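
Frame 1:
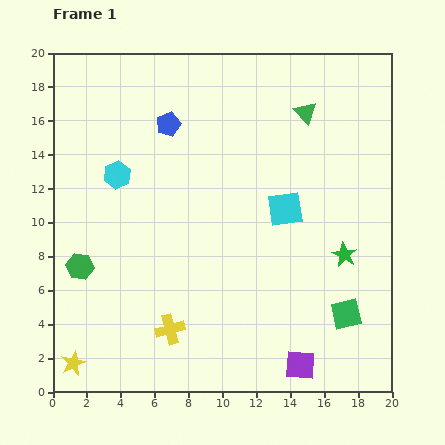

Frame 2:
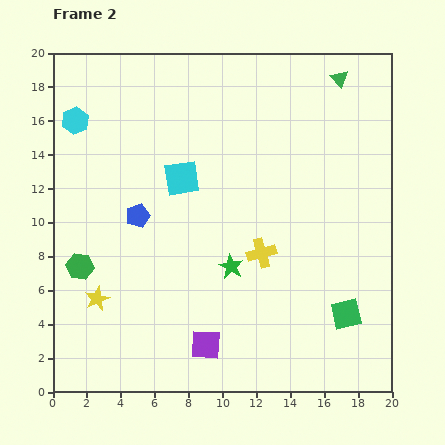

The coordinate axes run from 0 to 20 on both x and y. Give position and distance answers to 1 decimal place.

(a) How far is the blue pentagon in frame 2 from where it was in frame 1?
5.7

The blue pentagon moved from (6.8, 15.8) to (5.0, 10.4), a distance of √(1.8² + 5.4²) ≈ 5.7.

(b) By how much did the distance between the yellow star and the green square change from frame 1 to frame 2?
-1.7

Distance in frame 1: 16.4. Distance in frame 2: 14.7.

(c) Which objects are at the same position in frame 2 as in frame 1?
the green square, the green hexagon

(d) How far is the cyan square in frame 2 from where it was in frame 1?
6.4

The cyan square moved from (13.7, 10.8) to (7.6, 12.6), a distance of √(6.1² + 1.8²) ≈ 6.4.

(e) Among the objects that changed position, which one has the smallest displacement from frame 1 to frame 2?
the green triangle

(moved 2.8)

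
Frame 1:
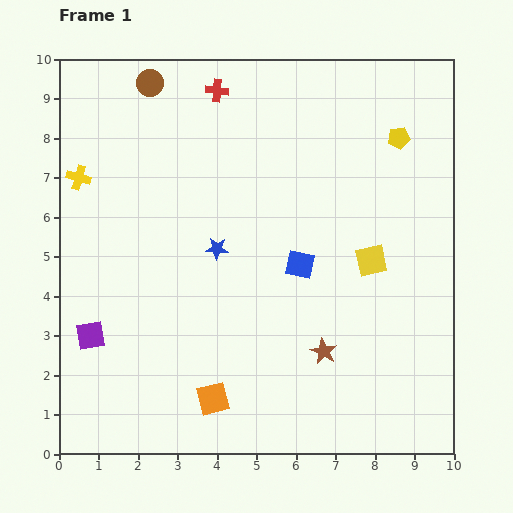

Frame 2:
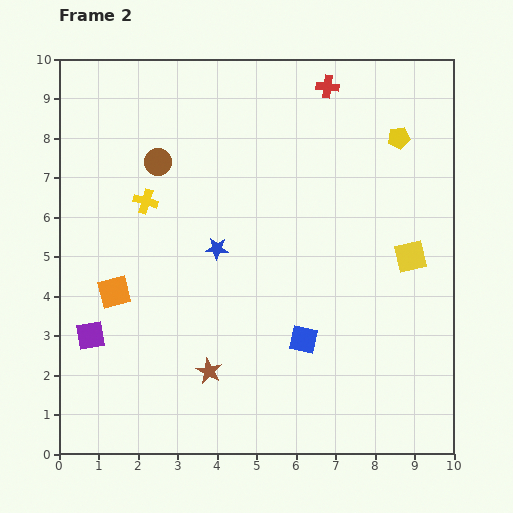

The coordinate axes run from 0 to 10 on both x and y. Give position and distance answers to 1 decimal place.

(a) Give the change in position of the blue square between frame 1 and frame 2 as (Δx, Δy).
(0.1, -1.9)

The blue square was at (6.1, 4.8) in frame 1 and (6.2, 2.9) in frame 2.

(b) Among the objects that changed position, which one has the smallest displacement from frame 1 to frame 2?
the yellow square

(moved 1.0)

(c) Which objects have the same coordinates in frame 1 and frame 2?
the purple square, the blue star, the yellow pentagon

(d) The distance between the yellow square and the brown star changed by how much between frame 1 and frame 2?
+3.3

Distance in frame 1: 2.6. Distance in frame 2: 5.9.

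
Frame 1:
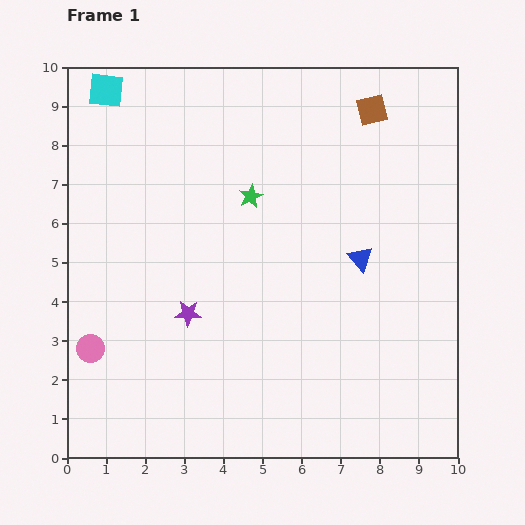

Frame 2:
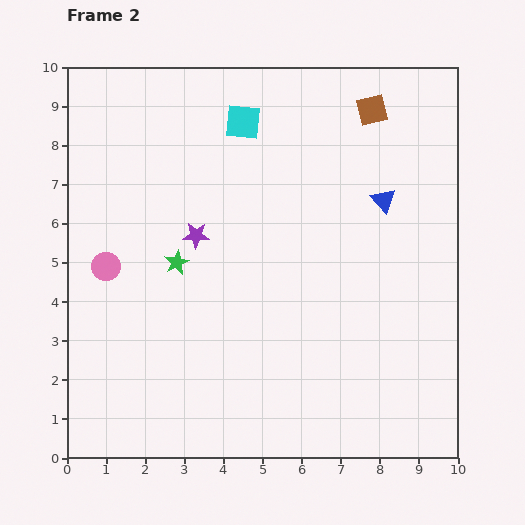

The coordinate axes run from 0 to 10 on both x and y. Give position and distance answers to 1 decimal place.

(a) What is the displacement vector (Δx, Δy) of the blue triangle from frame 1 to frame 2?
(0.6, 1.5)

The blue triangle was at (7.5, 5.1) in frame 1 and (8.1, 6.6) in frame 2.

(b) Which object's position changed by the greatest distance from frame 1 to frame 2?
the cyan square

(moved 3.6; next 2.5)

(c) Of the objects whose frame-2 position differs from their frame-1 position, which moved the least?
the blue triangle

(moved 1.6)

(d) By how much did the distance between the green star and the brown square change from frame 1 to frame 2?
+2.5

Distance in frame 1: 3.8. Distance in frame 2: 6.3.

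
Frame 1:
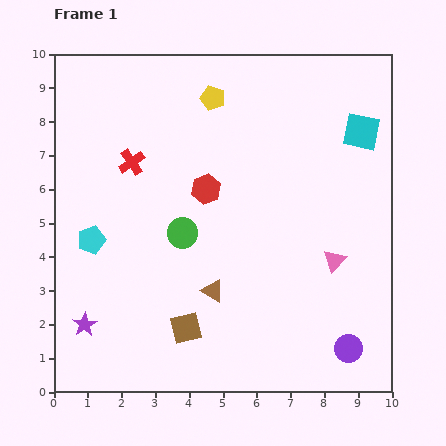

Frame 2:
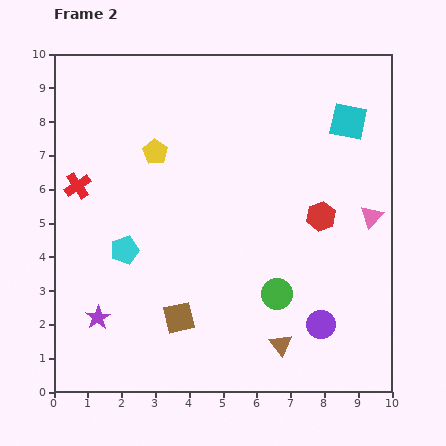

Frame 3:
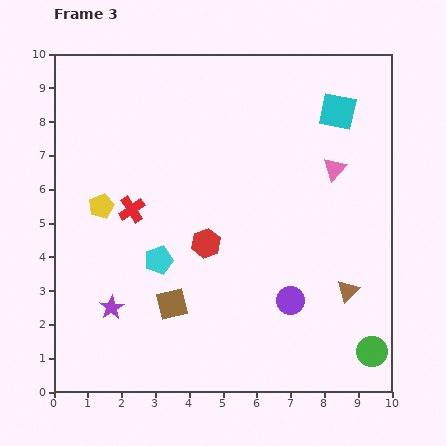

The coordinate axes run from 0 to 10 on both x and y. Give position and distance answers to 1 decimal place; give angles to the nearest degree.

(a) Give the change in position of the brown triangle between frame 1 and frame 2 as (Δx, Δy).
(2.0, -1.6)

The brown triangle was at (4.7, 3.0) in frame 1 and (6.7, 1.4) in frame 2.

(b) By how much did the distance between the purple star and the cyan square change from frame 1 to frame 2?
-0.6

Distance in frame 1: 10.0. Distance in frame 2: 9.4.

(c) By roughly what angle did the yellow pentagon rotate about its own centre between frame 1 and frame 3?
31° clockwise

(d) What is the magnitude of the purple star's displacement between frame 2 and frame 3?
0.5

The purple star moved from (1.3, 2.2) to (1.7, 2.5), a distance of √(0.4² + 0.3²) ≈ 0.5.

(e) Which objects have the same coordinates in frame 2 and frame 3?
none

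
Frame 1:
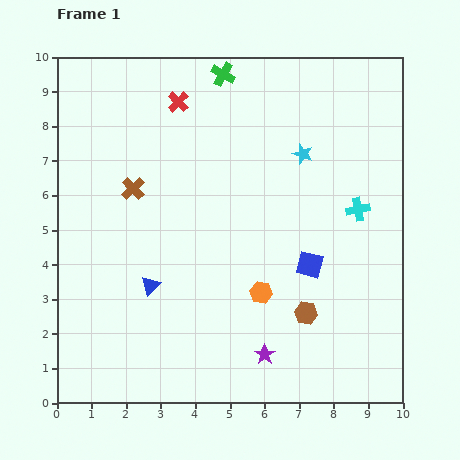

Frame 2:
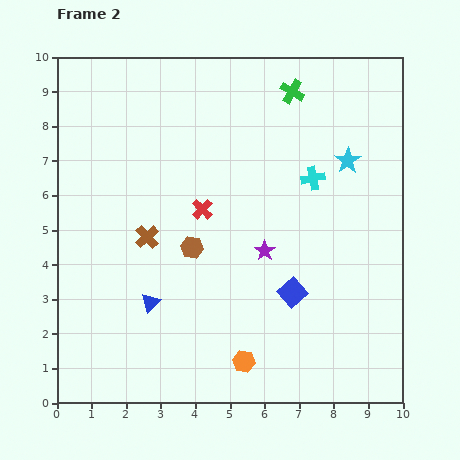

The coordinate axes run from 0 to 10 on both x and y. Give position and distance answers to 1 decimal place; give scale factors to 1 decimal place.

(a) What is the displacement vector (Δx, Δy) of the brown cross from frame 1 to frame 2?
(0.4, -1.4)

The brown cross was at (2.2, 6.2) in frame 1 and (2.6, 4.8) in frame 2.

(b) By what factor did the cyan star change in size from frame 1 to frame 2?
1.3×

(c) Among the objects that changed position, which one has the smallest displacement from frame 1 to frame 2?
the blue triangle

(moved 0.5)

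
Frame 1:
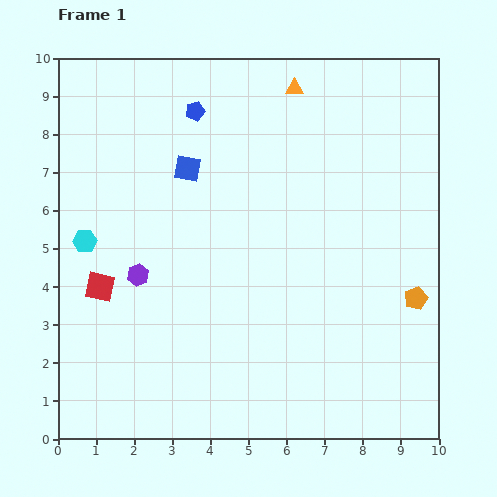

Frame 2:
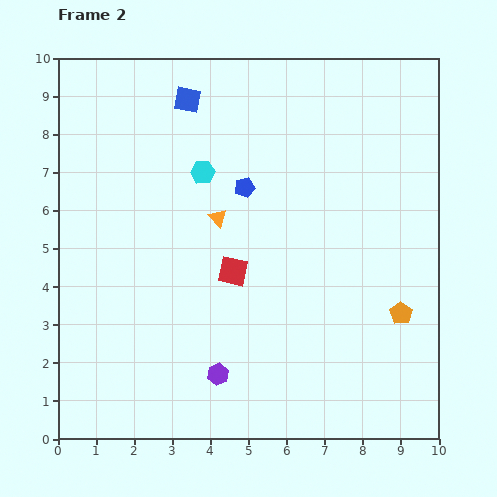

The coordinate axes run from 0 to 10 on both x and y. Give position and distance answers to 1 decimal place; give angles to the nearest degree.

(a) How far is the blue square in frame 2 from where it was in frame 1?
1.8

The blue square moved from (3.4, 7.1) to (3.4, 8.9), a distance of √(0.0² + 1.8²) ≈ 1.8.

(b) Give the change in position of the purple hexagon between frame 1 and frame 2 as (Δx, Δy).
(2.1, -2.6)

The purple hexagon was at (2.1, 4.3) in frame 1 and (4.2, 1.7) in frame 2.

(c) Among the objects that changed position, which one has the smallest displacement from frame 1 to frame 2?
the orange pentagon

(moved 0.6)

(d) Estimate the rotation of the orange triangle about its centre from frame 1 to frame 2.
47° clockwise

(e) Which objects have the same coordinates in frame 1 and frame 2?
none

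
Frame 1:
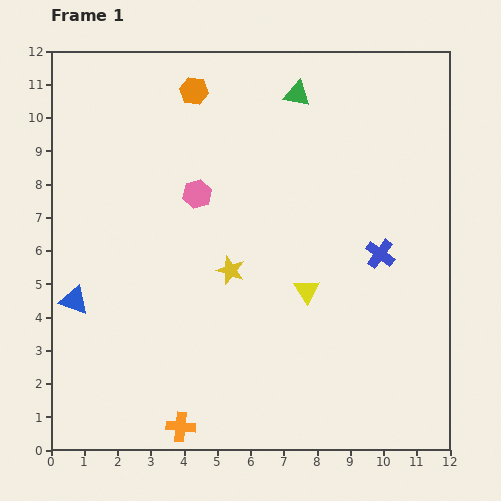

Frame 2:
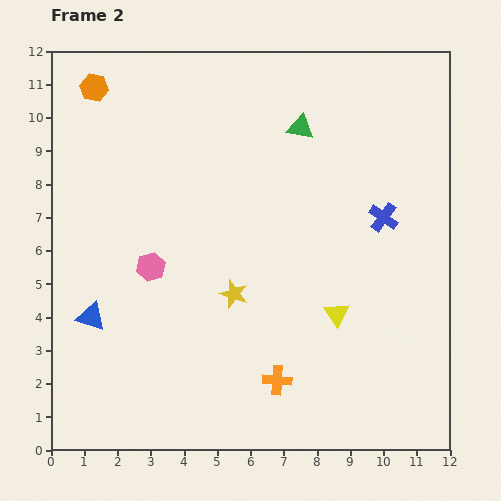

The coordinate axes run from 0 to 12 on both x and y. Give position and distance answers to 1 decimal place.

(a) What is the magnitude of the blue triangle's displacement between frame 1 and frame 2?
0.7

The blue triangle moved from (0.7, 4.5) to (1.2, 4.0), a distance of √(0.5² + 0.5²) ≈ 0.7.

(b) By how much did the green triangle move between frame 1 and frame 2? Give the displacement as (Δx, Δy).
(0.1, -1.0)

The green triangle was at (7.4, 10.7) in frame 1 and (7.5, 9.7) in frame 2.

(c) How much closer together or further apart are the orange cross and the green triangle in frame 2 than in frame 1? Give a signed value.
-3.0

Distance in frame 1: 10.6. Distance in frame 2: 7.6.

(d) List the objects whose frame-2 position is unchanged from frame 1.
none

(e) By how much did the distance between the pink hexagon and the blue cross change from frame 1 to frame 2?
+1.4

Distance in frame 1: 5.8. Distance in frame 2: 7.2.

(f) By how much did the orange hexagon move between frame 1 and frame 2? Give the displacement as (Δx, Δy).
(-3.0, 0.1)

The orange hexagon was at (4.3, 10.8) in frame 1 and (1.3, 10.9) in frame 2.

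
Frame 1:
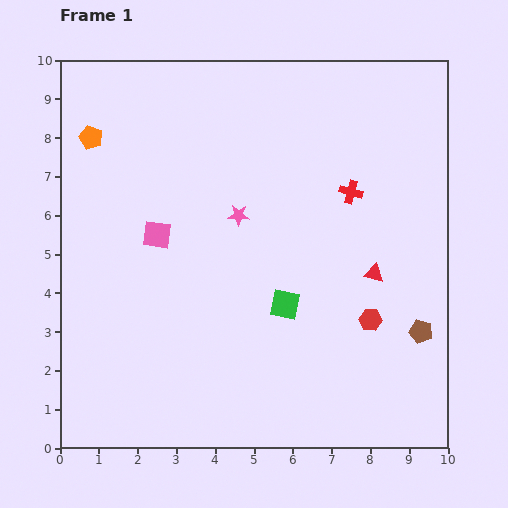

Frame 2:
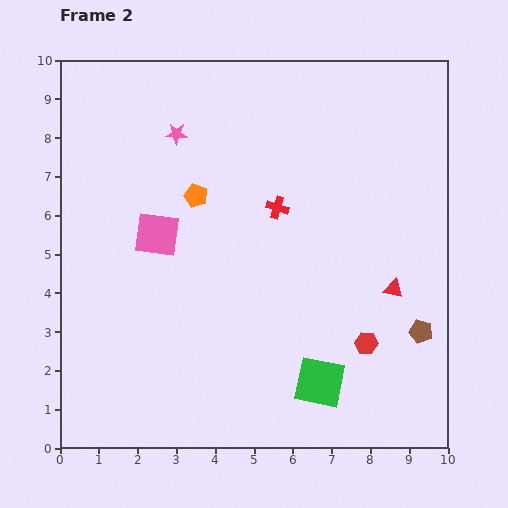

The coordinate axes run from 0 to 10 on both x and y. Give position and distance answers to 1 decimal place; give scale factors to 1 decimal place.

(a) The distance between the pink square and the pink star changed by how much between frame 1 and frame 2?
+0.4

Distance in frame 1: 2.2. Distance in frame 2: 2.6.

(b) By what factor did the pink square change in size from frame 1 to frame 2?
1.6×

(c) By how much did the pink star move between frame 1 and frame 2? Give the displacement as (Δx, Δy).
(-1.6, 2.1)

The pink star was at (4.6, 6.0) in frame 1 and (3.0, 8.1) in frame 2.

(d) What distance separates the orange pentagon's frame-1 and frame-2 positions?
3.1

The orange pentagon moved from (0.8, 8.0) to (3.5, 6.5), a distance of √(2.7² + 1.5²) ≈ 3.1.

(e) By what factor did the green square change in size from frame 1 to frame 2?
1.7×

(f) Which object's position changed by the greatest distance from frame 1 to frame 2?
the orange pentagon

(moved 3.1; next 2.6)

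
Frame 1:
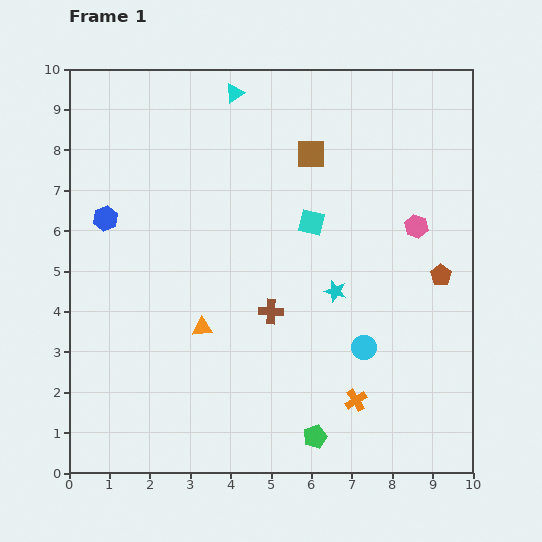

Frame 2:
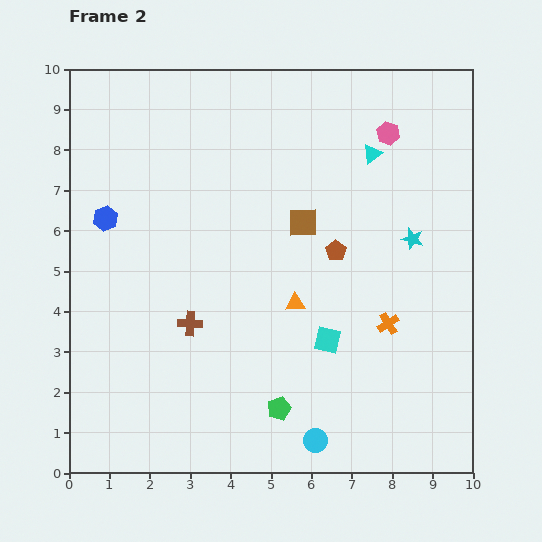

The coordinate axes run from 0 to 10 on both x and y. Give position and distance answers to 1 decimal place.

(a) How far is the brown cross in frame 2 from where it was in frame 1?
2.0

The brown cross moved from (5.0, 4.0) to (3.0, 3.7), a distance of √(2.0² + 0.3²) ≈ 2.0.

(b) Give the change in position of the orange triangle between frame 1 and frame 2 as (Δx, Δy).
(2.3, 0.6)

The orange triangle was at (3.3, 3.6) in frame 1 and (5.6, 4.2) in frame 2.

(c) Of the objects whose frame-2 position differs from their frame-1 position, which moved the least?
the green pentagon

(moved 1.1)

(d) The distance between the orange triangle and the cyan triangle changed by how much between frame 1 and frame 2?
-1.7

Distance in frame 1: 5.9. Distance in frame 2: 4.2.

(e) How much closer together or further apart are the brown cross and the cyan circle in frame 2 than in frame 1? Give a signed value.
+1.7

Distance in frame 1: 2.5. Distance in frame 2: 4.2.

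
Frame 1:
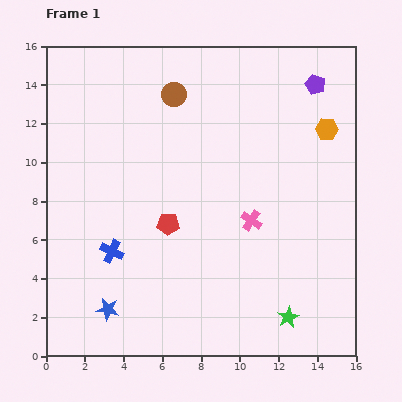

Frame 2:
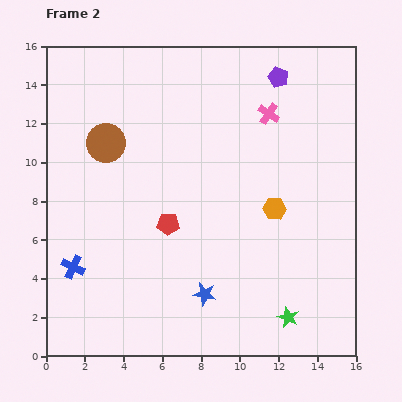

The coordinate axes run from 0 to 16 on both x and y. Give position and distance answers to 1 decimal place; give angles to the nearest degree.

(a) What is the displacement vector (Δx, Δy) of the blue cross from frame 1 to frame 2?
(-2.0, -0.8)

The blue cross was at (3.4, 5.4) in frame 1 and (1.4, 4.6) in frame 2.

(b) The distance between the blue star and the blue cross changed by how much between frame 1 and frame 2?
+3.9

Distance in frame 1: 3.0. Distance in frame 2: 6.9.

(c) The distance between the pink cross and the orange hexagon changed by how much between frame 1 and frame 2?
-1.2

Distance in frame 1: 6.1. Distance in frame 2: 4.9.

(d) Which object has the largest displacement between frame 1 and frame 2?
the pink cross

(moved 5.6; next 5.1)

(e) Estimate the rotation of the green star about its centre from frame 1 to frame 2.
21° counter-clockwise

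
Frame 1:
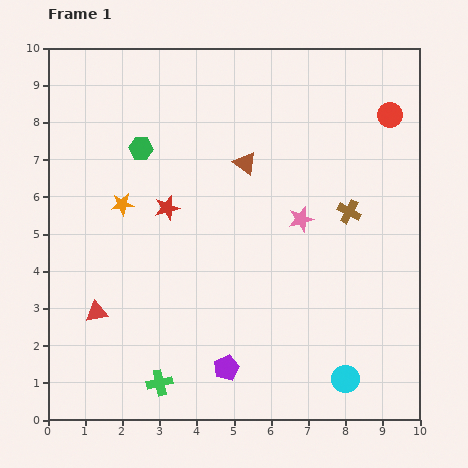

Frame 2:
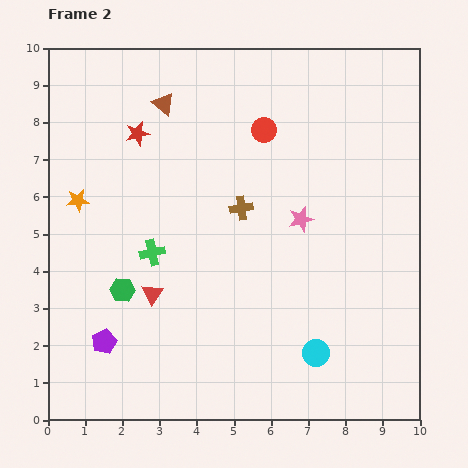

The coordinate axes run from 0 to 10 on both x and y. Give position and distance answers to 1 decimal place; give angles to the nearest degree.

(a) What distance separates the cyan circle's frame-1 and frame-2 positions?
1.1

The cyan circle moved from (8.0, 1.1) to (7.2, 1.8), a distance of √(0.8² + 0.7²) ≈ 1.1.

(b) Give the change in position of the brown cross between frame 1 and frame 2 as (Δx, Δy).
(-2.9, 0.1)

The brown cross was at (8.1, 5.6) in frame 1 and (5.2, 5.7) in frame 2.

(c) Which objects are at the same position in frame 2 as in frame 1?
the pink star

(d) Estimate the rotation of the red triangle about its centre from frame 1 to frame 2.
46° counter-clockwise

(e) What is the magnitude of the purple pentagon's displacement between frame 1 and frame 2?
3.4

The purple pentagon moved from (4.8, 1.4) to (1.5, 2.1), a distance of √(3.3² + 0.7²) ≈ 3.4.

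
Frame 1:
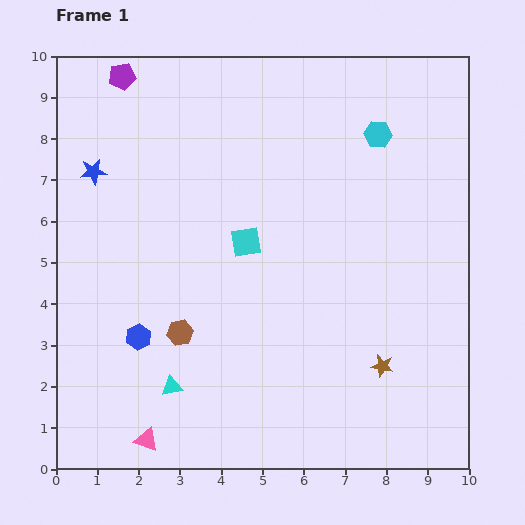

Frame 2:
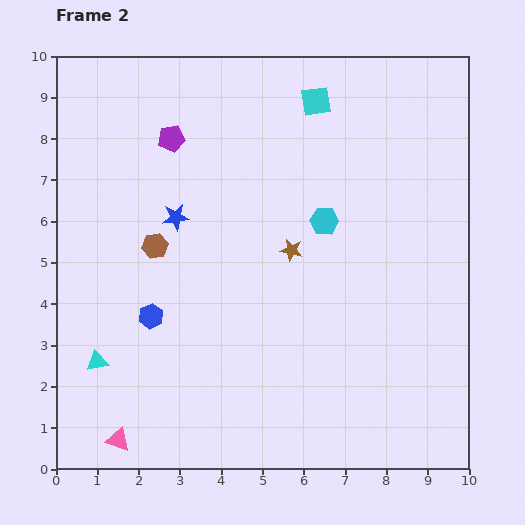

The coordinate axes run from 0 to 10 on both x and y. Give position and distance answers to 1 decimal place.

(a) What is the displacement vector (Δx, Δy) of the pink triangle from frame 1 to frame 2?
(-0.7, 0.0)

The pink triangle was at (2.2, 0.7) in frame 1 and (1.5, 0.7) in frame 2.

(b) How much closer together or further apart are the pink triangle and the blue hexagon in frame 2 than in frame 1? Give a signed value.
+0.6

Distance in frame 1: 2.5. Distance in frame 2: 3.1.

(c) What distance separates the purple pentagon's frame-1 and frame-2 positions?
1.9

The purple pentagon moved from (1.6, 9.5) to (2.8, 8.0), a distance of √(1.2² + 1.5²) ≈ 1.9.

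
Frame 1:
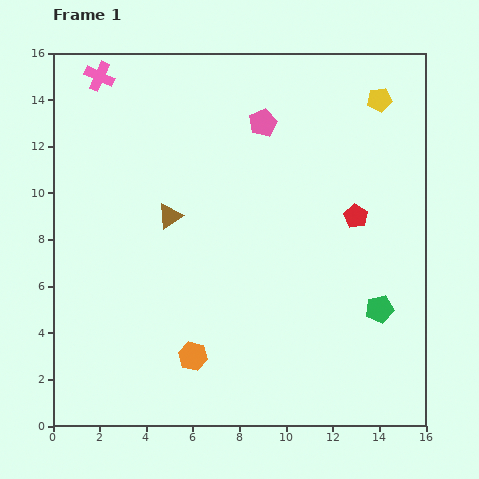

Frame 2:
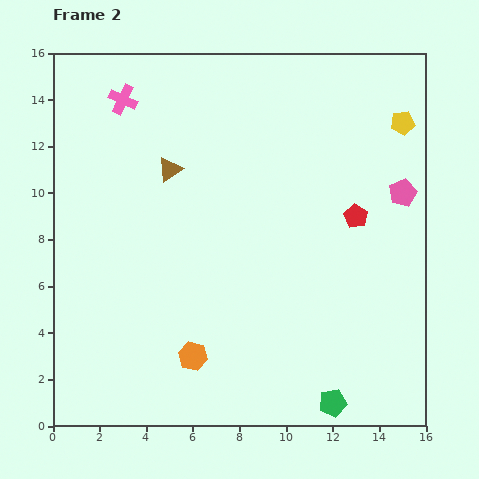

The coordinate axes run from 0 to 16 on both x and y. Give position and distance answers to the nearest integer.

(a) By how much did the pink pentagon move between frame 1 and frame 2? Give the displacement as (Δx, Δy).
(6, -3)

The pink pentagon was at (9, 13) in frame 1 and (15, 10) in frame 2.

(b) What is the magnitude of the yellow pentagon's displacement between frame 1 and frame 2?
1

The yellow pentagon moved from (14, 14) to (15, 13), a distance of √(1² + 1²) ≈ 1.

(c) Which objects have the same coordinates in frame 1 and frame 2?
the orange hexagon, the red pentagon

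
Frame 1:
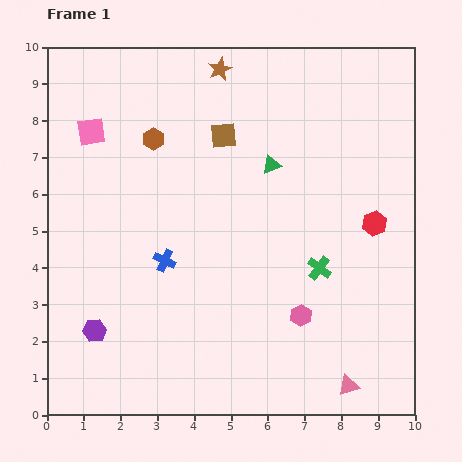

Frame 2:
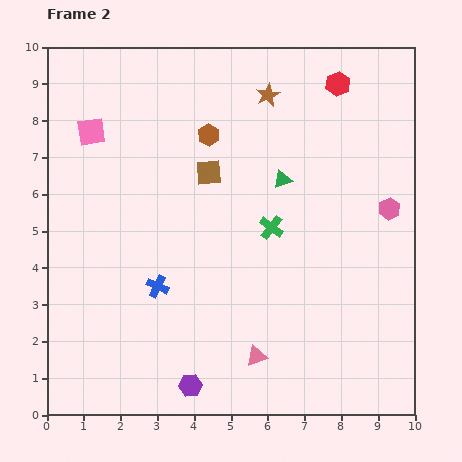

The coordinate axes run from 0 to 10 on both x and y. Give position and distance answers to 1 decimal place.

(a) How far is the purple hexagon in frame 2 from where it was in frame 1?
3.0

The purple hexagon moved from (1.3, 2.3) to (3.9, 0.8), a distance of √(2.6² + 1.5²) ≈ 3.0.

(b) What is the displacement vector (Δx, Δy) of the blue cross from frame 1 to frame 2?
(-0.2, -0.7)

The blue cross was at (3.2, 4.2) in frame 1 and (3.0, 3.5) in frame 2.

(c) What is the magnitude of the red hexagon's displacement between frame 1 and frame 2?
3.9

The red hexagon moved from (8.9, 5.2) to (7.9, 9.0), a distance of √(1.0² + 3.8²) ≈ 3.9.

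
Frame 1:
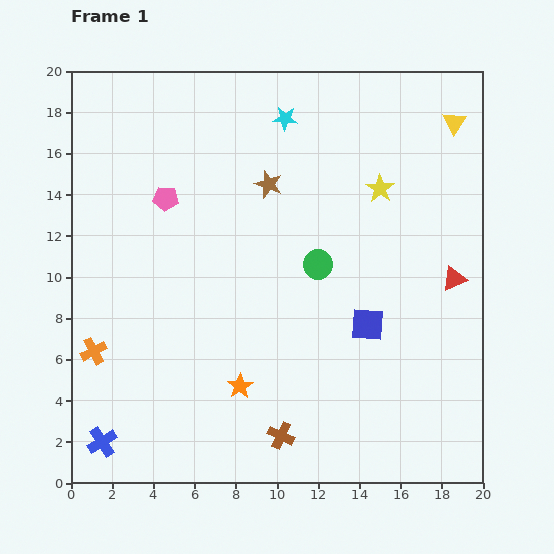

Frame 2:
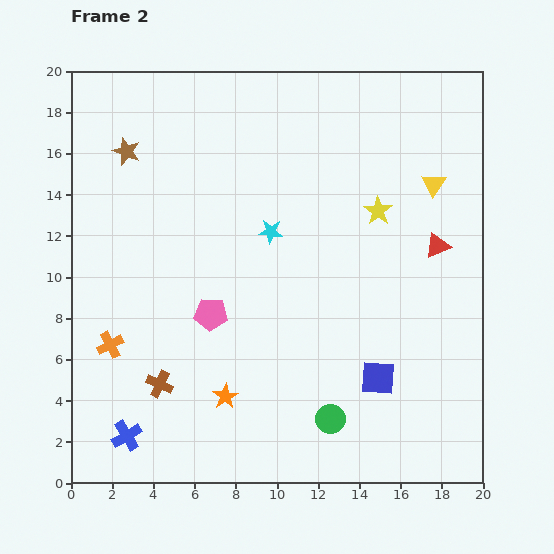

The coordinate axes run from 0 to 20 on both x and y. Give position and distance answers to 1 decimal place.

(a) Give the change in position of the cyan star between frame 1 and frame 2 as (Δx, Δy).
(-0.7, -5.5)

The cyan star was at (10.4, 17.7) in frame 1 and (9.7, 12.2) in frame 2.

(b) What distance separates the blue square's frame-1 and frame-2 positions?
2.6

The blue square moved from (14.4, 7.7) to (14.9, 5.1), a distance of √(0.5² + 2.6²) ≈ 2.6.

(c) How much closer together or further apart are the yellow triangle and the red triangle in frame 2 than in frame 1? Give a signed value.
-4.6

Distance in frame 1: 7.6. Distance in frame 2: 3.0.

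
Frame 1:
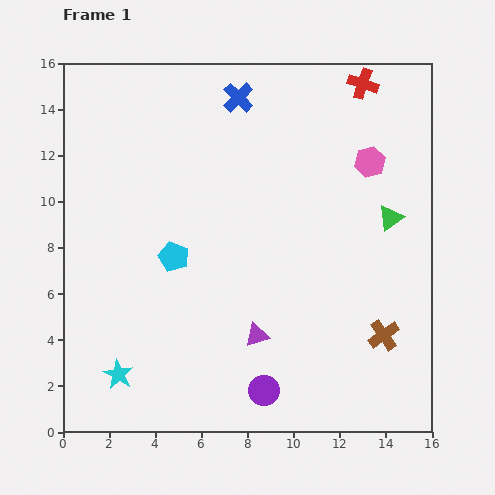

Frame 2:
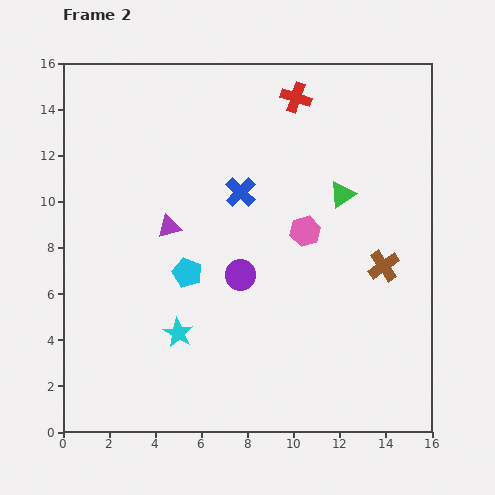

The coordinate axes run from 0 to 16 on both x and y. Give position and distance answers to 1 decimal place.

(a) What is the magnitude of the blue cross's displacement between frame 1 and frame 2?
4.1

The blue cross moved from (7.6, 14.5) to (7.7, 10.4), a distance of √(0.1² + 4.1²) ≈ 4.1.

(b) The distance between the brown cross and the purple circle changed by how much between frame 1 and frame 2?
+0.5

Distance in frame 1: 5.7. Distance in frame 2: 6.2.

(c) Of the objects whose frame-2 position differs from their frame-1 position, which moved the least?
the cyan pentagon

(moved 0.9)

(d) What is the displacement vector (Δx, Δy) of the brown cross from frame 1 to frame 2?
(0.0, 3.0)

The brown cross was at (13.9, 4.2) in frame 1 and (13.9, 7.2) in frame 2.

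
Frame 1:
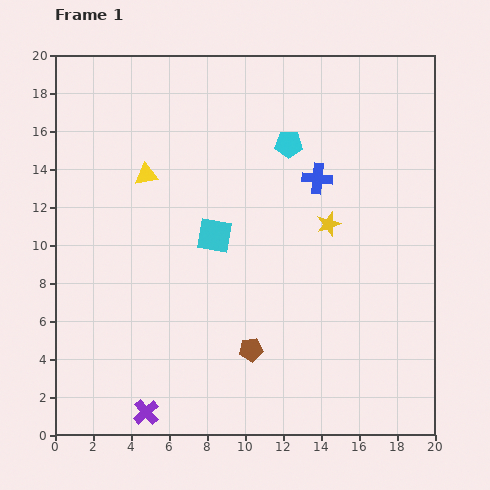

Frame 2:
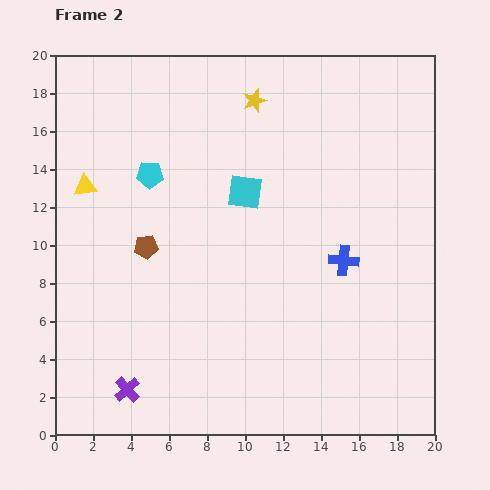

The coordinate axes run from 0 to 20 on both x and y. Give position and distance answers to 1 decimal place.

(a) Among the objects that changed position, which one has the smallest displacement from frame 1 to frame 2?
the purple cross

(moved 1.6)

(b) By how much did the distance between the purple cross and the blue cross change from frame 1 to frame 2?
-1.9

Distance in frame 1: 15.2. Distance in frame 2: 13.3.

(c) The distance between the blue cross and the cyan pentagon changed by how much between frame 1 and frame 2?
+8.8

Distance in frame 1: 2.3. Distance in frame 2: 11.1.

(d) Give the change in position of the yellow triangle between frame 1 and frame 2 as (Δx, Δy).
(-3.2, -0.6)

The yellow triangle was at (4.8, 13.7) in frame 1 and (1.6, 13.1) in frame 2.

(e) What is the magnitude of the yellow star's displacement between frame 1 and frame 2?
7.6

The yellow star moved from (14.4, 11.1) to (10.5, 17.6), a distance of √(3.9² + 6.5²) ≈ 7.6.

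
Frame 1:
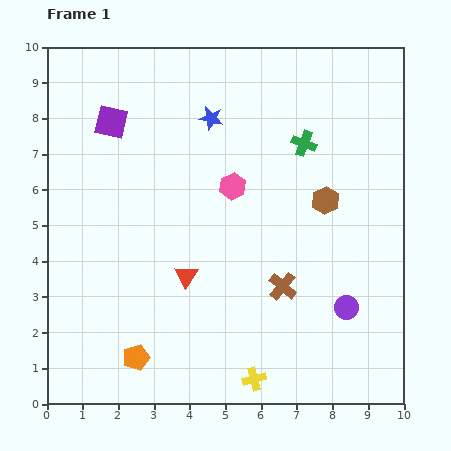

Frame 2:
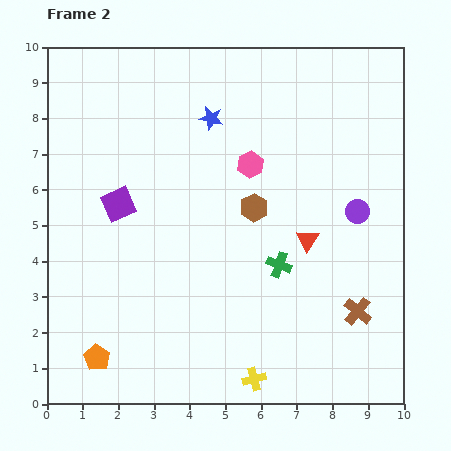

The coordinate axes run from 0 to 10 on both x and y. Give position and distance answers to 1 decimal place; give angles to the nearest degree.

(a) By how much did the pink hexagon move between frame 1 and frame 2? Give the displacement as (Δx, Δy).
(0.5, 0.6)

The pink hexagon was at (5.2, 6.1) in frame 1 and (5.7, 6.7) in frame 2.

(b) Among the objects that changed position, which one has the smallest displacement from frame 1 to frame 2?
the pink hexagon

(moved 0.8)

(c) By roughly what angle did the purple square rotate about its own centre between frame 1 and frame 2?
37° counter-clockwise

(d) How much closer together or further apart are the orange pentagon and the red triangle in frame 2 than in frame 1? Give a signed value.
+4.1

Distance in frame 1: 2.7. Distance in frame 2: 6.8.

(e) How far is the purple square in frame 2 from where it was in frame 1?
2.3

The purple square moved from (1.8, 7.9) to (2.0, 5.6), a distance of √(0.2² + 2.3²) ≈ 2.3.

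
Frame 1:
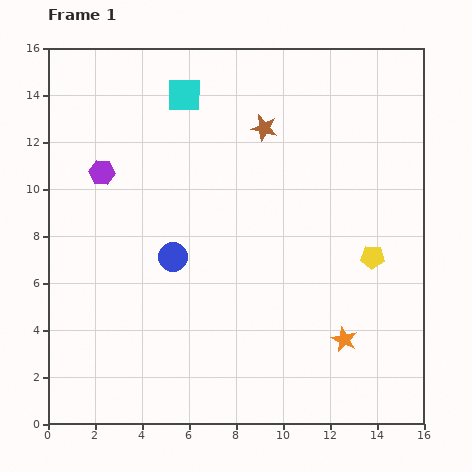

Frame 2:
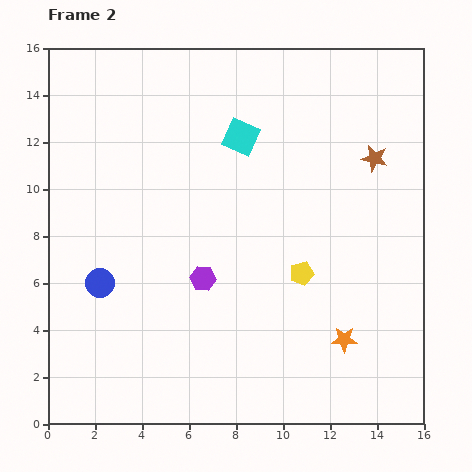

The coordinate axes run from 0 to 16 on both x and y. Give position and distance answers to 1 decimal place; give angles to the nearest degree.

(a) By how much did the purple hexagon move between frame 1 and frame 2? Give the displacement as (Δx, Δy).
(4.3, -4.5)

The purple hexagon was at (2.3, 10.7) in frame 1 and (6.6, 6.2) in frame 2.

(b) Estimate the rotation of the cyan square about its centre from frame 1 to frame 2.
24° clockwise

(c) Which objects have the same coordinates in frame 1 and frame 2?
the orange star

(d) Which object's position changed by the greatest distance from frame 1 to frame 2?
the purple hexagon

(moved 6.2; next 4.9)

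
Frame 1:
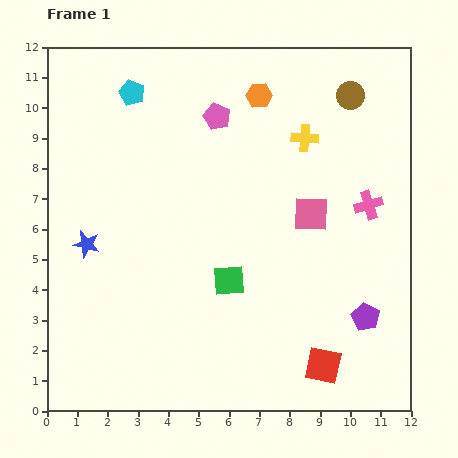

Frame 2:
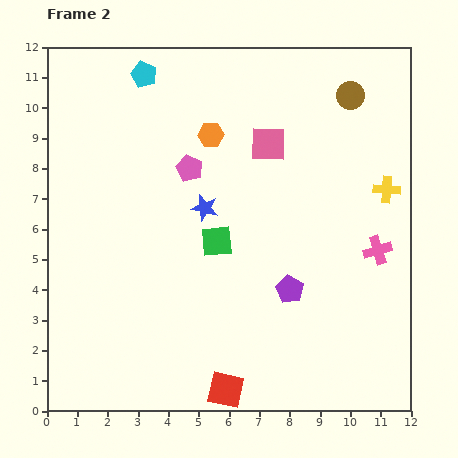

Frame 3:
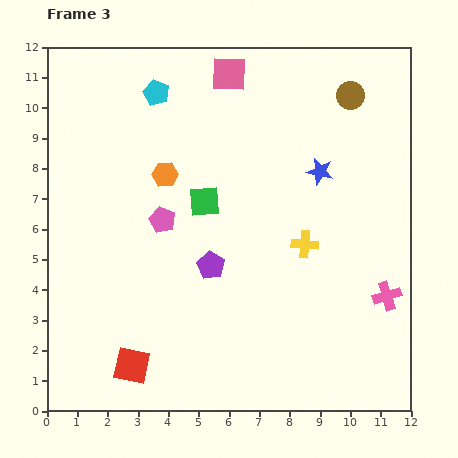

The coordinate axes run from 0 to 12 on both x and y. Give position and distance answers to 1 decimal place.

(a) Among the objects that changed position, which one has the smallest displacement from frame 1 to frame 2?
the cyan pentagon

(moved 0.7)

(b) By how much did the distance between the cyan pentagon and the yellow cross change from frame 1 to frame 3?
+1.1

Distance in frame 1: 5.9. Distance in frame 3: 7.0.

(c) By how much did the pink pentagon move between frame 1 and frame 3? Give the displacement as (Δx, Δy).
(-1.8, -3.4)

The pink pentagon was at (5.6, 9.7) in frame 1 and (3.8, 6.3) in frame 3.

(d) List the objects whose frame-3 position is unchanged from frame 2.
the brown circle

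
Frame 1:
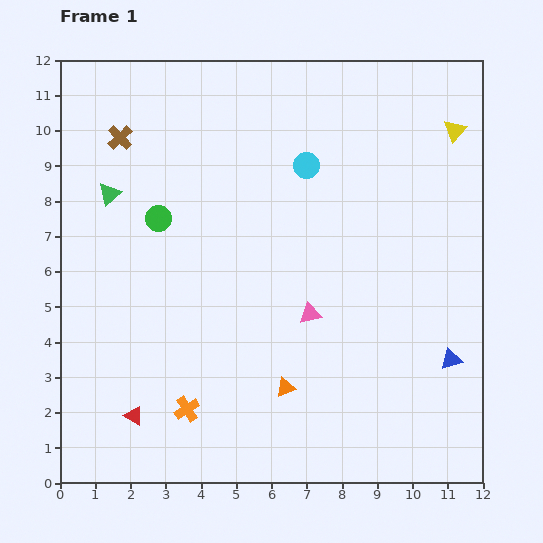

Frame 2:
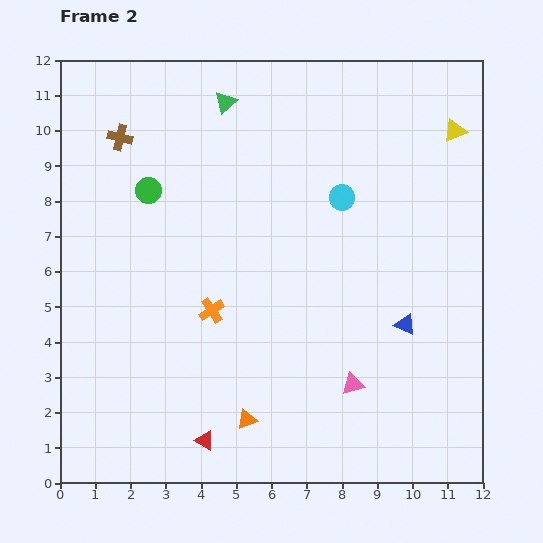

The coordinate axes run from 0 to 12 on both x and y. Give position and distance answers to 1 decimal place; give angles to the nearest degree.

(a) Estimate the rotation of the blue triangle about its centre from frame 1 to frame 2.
44° clockwise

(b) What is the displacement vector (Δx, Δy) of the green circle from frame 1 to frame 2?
(-0.3, 0.8)

The green circle was at (2.8, 7.5) in frame 1 and (2.5, 8.3) in frame 2.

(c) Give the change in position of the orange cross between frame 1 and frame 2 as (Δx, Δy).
(0.7, 2.8)

The orange cross was at (3.6, 2.1) in frame 1 and (4.3, 4.9) in frame 2.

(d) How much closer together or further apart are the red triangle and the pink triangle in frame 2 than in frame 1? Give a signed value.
-1.3

Distance in frame 1: 5.8. Distance in frame 2: 4.5.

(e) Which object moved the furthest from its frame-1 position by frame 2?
the green triangle

(moved 4.2; next 2.9)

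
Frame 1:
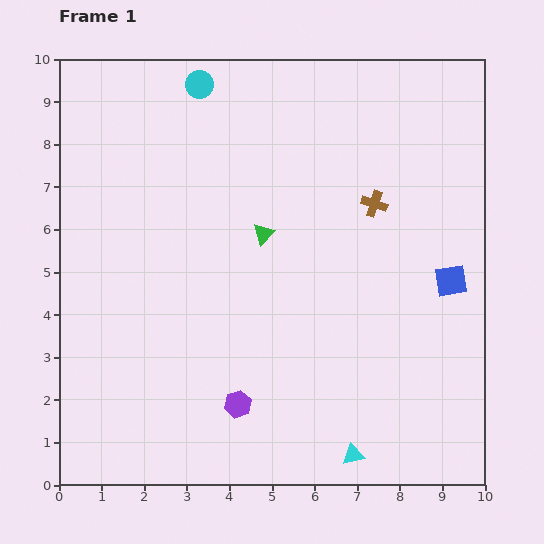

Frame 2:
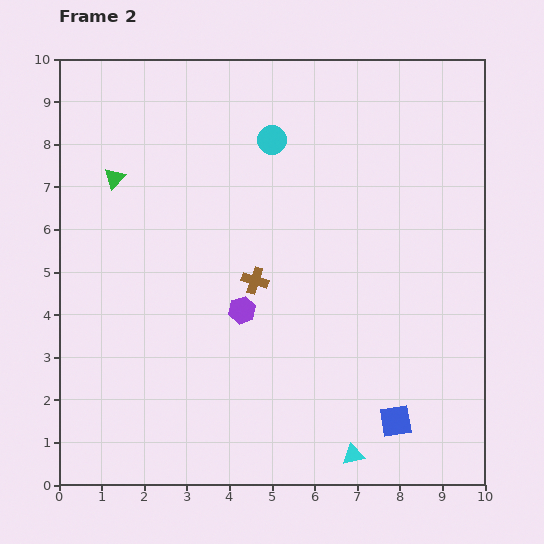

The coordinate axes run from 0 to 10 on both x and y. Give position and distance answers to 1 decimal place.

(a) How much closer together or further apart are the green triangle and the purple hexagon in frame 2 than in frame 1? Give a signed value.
+0.3

Distance in frame 1: 4.0. Distance in frame 2: 4.3.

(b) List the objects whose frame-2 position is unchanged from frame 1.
the cyan triangle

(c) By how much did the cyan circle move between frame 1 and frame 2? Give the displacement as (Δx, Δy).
(1.7, -1.3)

The cyan circle was at (3.3, 9.4) in frame 1 and (5.0, 8.1) in frame 2.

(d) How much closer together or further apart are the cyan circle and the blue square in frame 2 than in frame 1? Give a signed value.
-0.3

Distance in frame 1: 7.5. Distance in frame 2: 7.2.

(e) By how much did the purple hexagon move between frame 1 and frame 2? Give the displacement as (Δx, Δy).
(0.1, 2.2)

The purple hexagon was at (4.2, 1.9) in frame 1 and (4.3, 4.1) in frame 2.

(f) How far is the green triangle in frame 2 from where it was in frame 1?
3.7

The green triangle moved from (4.8, 5.9) to (1.3, 7.2), a distance of √(3.5² + 1.3²) ≈ 3.7.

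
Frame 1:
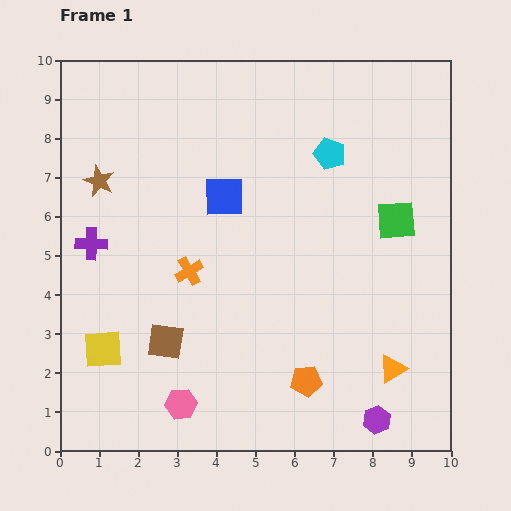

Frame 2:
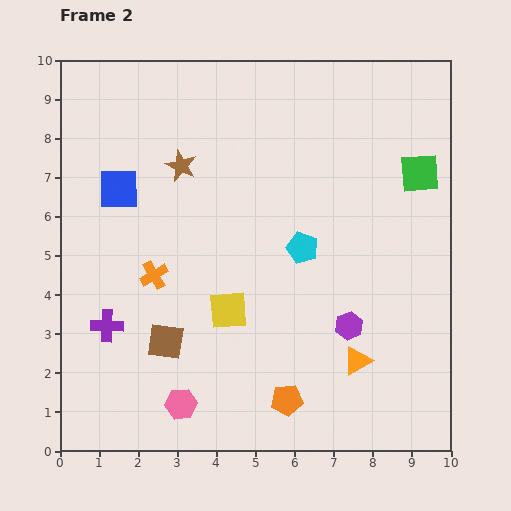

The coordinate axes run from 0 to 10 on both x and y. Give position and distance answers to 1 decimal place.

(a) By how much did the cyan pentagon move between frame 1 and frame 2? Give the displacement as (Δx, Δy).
(-0.7, -2.4)

The cyan pentagon was at (6.9, 7.6) in frame 1 and (6.2, 5.2) in frame 2.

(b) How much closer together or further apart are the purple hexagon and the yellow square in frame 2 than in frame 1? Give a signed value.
-4.1

Distance in frame 1: 7.2. Distance in frame 2: 3.1.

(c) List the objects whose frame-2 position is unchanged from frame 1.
the brown square, the pink hexagon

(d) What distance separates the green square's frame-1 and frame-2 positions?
1.3

The green square moved from (8.6, 5.9) to (9.2, 7.1), a distance of √(0.6² + 1.2²) ≈ 1.3.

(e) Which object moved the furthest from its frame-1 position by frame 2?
the yellow square

(moved 3.4; next 2.7)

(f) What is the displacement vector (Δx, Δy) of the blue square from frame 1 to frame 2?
(-2.7, 0.2)

The blue square was at (4.2, 6.5) in frame 1 and (1.5, 6.7) in frame 2.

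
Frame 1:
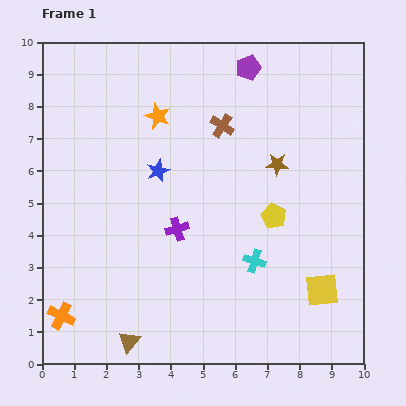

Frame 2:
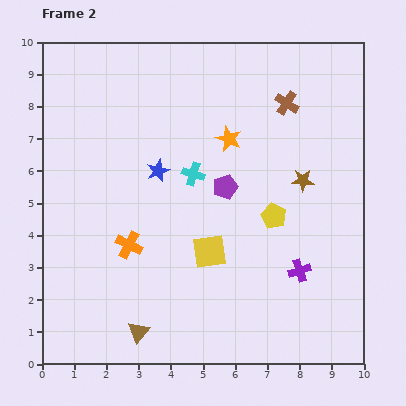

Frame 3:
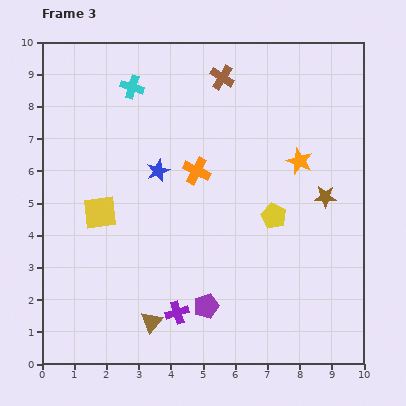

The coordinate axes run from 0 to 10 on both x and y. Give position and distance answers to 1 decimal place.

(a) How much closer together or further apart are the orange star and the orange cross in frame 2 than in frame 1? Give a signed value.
-2.4

Distance in frame 1: 6.9. Distance in frame 2: 4.5.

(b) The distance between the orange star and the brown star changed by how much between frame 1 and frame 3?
-2.6

Distance in frame 1: 4.0. Distance in frame 3: 1.4.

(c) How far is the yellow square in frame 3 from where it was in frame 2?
3.6

The yellow square moved from (5.2, 3.5) to (1.8, 4.7), a distance of √(3.4² + 1.2²) ≈ 3.6.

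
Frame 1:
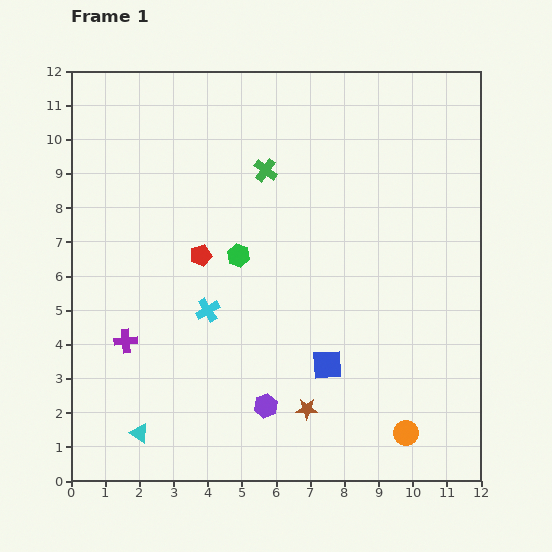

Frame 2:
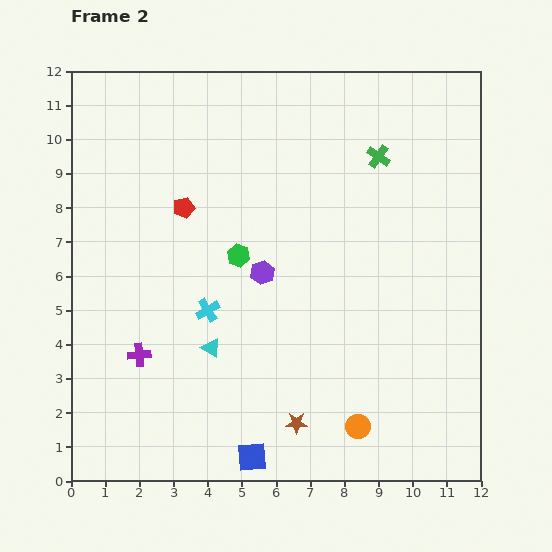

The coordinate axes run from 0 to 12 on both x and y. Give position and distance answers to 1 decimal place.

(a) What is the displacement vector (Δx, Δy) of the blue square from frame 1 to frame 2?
(-2.2, -2.7)

The blue square was at (7.5, 3.4) in frame 1 and (5.3, 0.7) in frame 2.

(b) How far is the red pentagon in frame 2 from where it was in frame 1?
1.5

The red pentagon moved from (3.8, 6.6) to (3.3, 8.0), a distance of √(0.5² + 1.4²) ≈ 1.5.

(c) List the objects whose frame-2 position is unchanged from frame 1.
the cyan cross, the green hexagon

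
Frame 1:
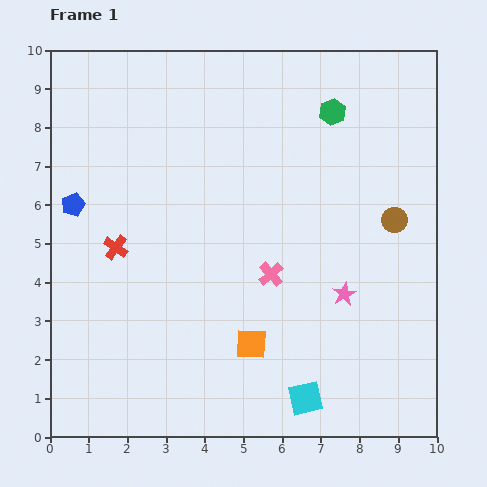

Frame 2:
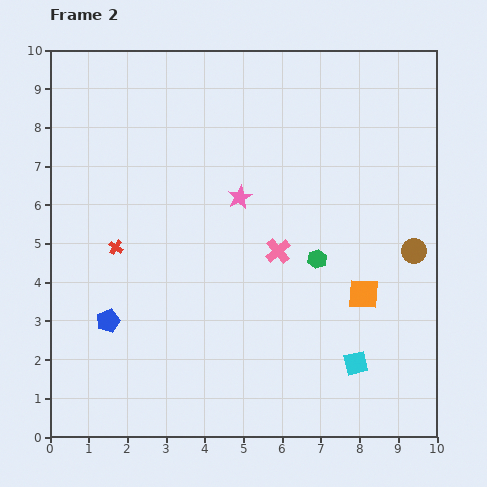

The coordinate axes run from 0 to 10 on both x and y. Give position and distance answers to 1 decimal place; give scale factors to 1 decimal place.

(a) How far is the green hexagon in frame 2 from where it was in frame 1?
3.8

The green hexagon moved from (7.3, 8.4) to (6.9, 4.6), a distance of √(0.4² + 3.8²) ≈ 3.8.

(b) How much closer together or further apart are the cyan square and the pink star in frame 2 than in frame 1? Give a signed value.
+2.3

Distance in frame 1: 2.9. Distance in frame 2: 5.2.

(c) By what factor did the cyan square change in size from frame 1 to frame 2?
0.7×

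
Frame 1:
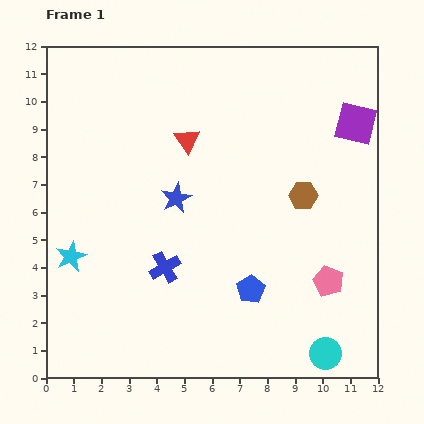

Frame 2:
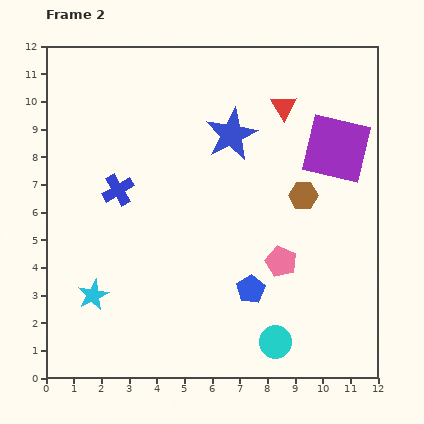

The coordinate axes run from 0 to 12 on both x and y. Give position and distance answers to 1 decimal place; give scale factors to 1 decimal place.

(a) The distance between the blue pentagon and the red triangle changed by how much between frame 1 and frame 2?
+0.8

Distance in frame 1: 5.9. Distance in frame 2: 6.7.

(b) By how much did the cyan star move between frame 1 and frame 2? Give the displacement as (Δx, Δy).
(0.8, -1.4)

The cyan star was at (0.9, 4.4) in frame 1 and (1.7, 3.0) in frame 2.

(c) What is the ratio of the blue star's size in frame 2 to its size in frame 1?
1.7×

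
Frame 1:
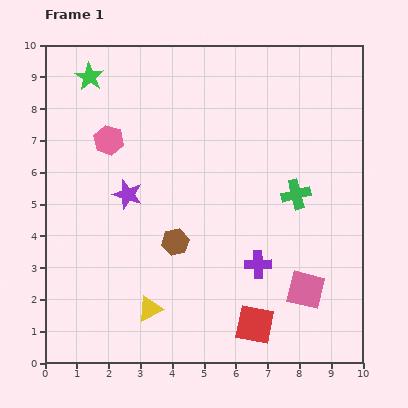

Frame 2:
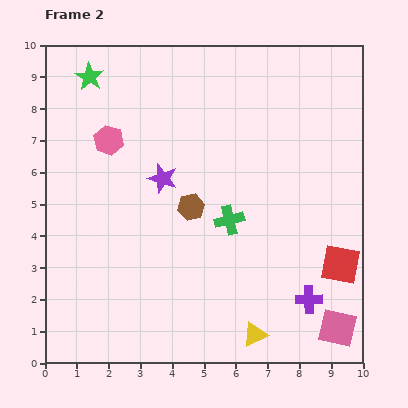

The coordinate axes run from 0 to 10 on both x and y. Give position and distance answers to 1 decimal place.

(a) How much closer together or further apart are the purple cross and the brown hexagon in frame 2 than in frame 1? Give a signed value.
+2.0

Distance in frame 1: 2.7. Distance in frame 2: 4.7.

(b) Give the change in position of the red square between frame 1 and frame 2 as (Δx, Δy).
(2.7, 1.9)

The red square was at (6.6, 1.2) in frame 1 and (9.3, 3.1) in frame 2.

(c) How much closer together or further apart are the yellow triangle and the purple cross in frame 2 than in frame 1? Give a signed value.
-1.7

Distance in frame 1: 3.7. Distance in frame 2: 2.0.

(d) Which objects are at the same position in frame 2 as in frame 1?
the pink hexagon, the green star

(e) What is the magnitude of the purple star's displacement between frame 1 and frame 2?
1.2

The purple star moved from (2.6, 5.3) to (3.7, 5.8), a distance of √(1.1² + 0.5²) ≈ 1.2.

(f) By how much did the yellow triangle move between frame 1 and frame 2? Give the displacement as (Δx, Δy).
(3.3, -0.8)

The yellow triangle was at (3.3, 1.7) in frame 1 and (6.6, 0.9) in frame 2.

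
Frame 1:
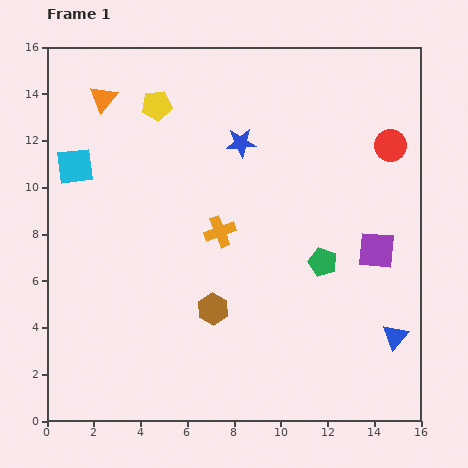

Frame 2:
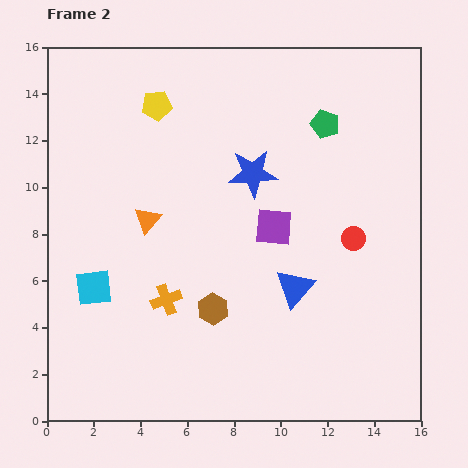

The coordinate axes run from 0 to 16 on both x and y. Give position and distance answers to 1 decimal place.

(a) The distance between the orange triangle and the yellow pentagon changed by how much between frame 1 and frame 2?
+2.6

Distance in frame 1: 2.3. Distance in frame 2: 4.9.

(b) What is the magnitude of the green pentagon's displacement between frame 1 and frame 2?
5.9

The green pentagon moved from (11.8, 6.8) to (11.9, 12.7), a distance of √(0.1² + 5.9²) ≈ 5.9.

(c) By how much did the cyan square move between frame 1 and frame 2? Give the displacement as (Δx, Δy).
(0.8, -5.2)

The cyan square was at (1.2, 10.9) in frame 1 and (2.0, 5.7) in frame 2.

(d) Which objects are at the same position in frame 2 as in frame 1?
the brown hexagon, the yellow pentagon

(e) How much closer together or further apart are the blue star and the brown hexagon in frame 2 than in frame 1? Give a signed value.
-1.2

Distance in frame 1: 7.2. Distance in frame 2: 6.0.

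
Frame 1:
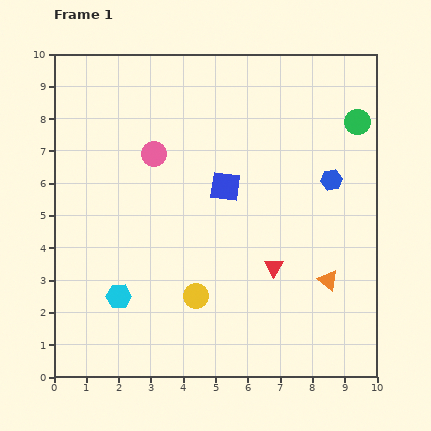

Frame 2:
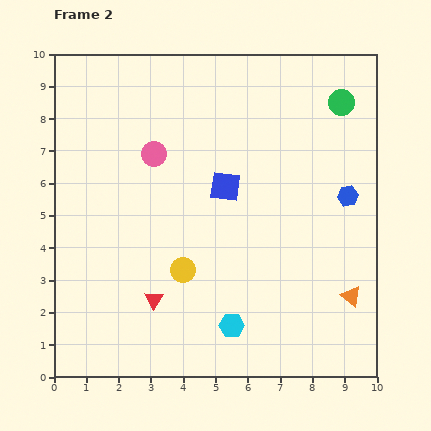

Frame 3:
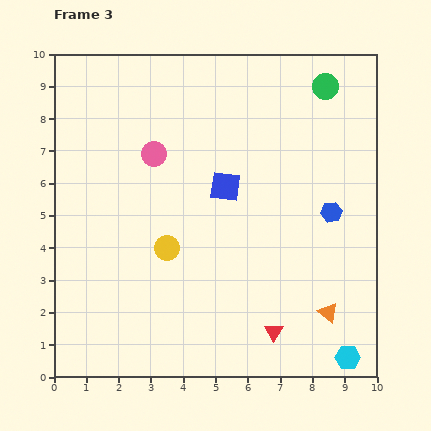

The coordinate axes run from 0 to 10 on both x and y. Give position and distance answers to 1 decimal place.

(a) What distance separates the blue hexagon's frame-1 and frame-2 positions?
0.7

The blue hexagon moved from (8.6, 6.1) to (9.1, 5.6), a distance of √(0.5² + 0.5²) ≈ 0.7.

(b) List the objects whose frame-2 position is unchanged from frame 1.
the blue square, the pink circle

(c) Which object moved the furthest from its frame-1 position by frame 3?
the cyan hexagon

(moved 7.3; next 2.0)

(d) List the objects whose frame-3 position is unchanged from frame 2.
the blue square, the pink circle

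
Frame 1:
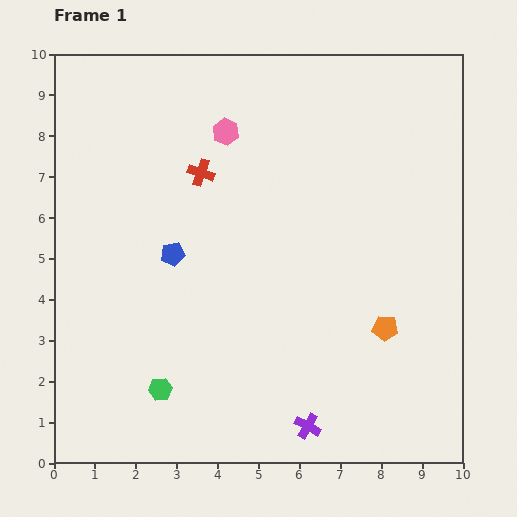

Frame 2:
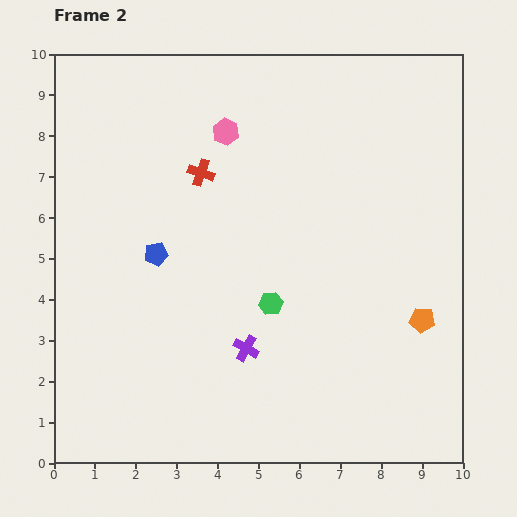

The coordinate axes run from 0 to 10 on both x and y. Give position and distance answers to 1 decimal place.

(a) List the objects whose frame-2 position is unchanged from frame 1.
the pink hexagon, the red cross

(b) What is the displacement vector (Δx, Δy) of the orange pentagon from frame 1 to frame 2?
(0.9, 0.2)

The orange pentagon was at (8.1, 3.3) in frame 1 and (9.0, 3.5) in frame 2.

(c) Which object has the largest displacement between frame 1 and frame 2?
the green hexagon

(moved 3.4; next 2.4)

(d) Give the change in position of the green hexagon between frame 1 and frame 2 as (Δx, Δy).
(2.7, 2.1)

The green hexagon was at (2.6, 1.8) in frame 1 and (5.3, 3.9) in frame 2.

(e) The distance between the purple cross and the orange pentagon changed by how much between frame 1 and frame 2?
+1.3

Distance in frame 1: 3.1. Distance in frame 2: 4.4.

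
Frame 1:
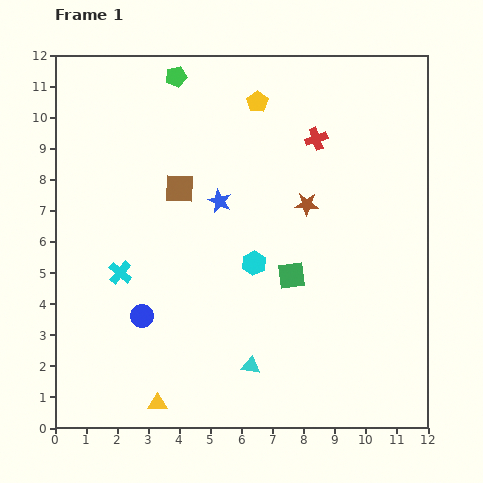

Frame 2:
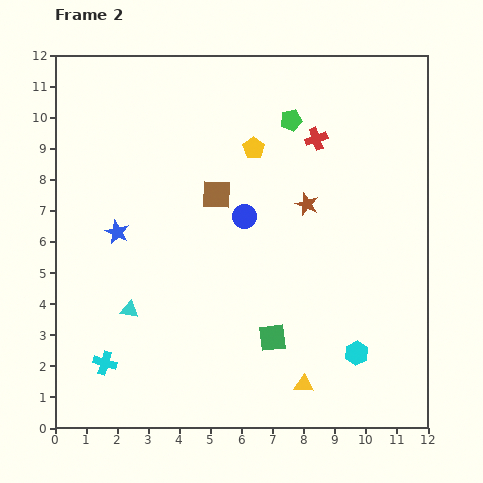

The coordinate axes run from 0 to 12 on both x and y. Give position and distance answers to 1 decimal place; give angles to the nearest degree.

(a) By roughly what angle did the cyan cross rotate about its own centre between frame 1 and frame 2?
23° counter-clockwise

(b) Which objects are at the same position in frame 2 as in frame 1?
the red cross, the brown star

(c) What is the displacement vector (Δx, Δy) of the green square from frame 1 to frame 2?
(-0.6, -2.0)

The green square was at (7.6, 4.9) in frame 1 and (7.0, 2.9) in frame 2.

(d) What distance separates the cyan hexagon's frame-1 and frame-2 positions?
4.4

The cyan hexagon moved from (6.4, 5.3) to (9.7, 2.4), a distance of √(3.3² + 2.9²) ≈ 4.4.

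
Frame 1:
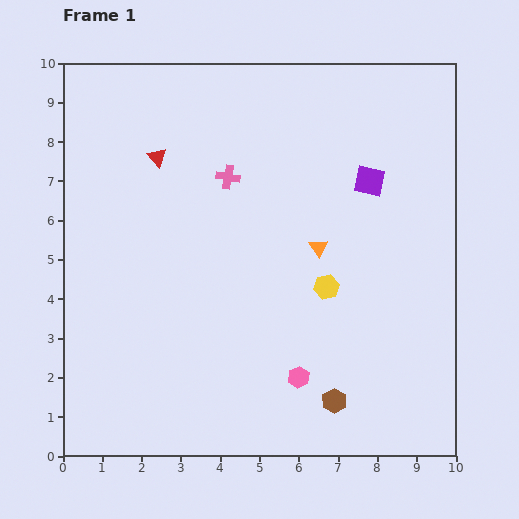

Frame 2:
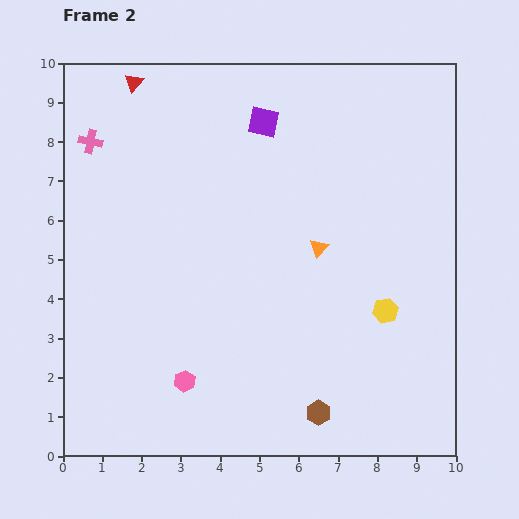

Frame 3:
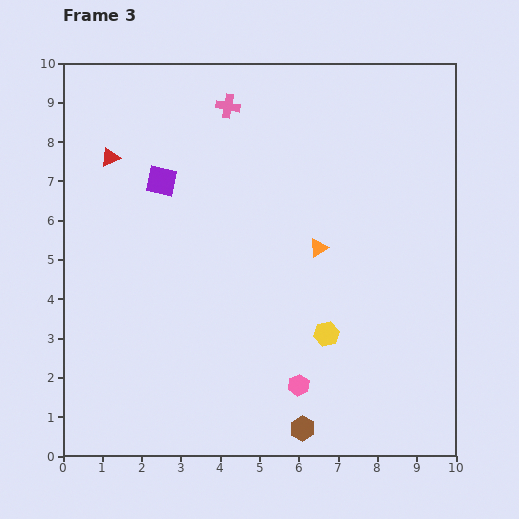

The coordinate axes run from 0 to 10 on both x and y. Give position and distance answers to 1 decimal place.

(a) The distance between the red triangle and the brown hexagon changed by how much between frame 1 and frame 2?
+1.9

Distance in frame 1: 7.7. Distance in frame 2: 9.6.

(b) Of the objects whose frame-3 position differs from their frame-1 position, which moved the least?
the pink hexagon

(moved 0.2)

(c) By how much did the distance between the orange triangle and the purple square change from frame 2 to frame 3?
+0.8

Distance in frame 2: 3.5. Distance in frame 3: 4.3.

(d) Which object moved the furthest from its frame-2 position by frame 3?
the pink cross

(moved 3.6; next 3.0)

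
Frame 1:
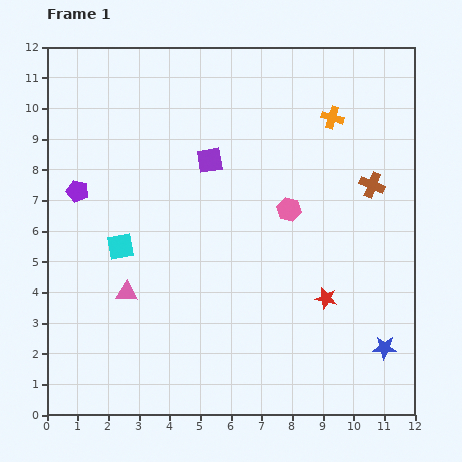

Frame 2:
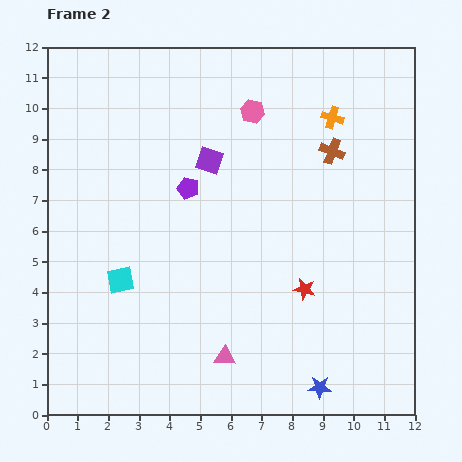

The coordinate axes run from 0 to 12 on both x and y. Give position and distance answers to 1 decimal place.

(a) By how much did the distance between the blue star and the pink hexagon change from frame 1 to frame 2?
+3.8

Distance in frame 1: 5.5. Distance in frame 2: 9.3.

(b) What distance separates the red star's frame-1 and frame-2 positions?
0.8

The red star moved from (9.1, 3.8) to (8.4, 4.1), a distance of √(0.7² + 0.3²) ≈ 0.8.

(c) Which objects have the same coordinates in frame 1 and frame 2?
the orange cross, the purple square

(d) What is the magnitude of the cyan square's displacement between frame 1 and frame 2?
1.1

The cyan square moved from (2.4, 5.5) to (2.4, 4.4), a distance of √(0.0² + 1.1²) ≈ 1.1.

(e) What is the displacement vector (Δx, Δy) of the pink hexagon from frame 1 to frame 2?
(-1.2, 3.2)

The pink hexagon was at (7.9, 6.7) in frame 1 and (6.7, 9.9) in frame 2.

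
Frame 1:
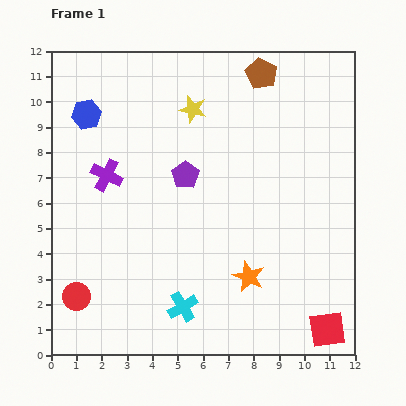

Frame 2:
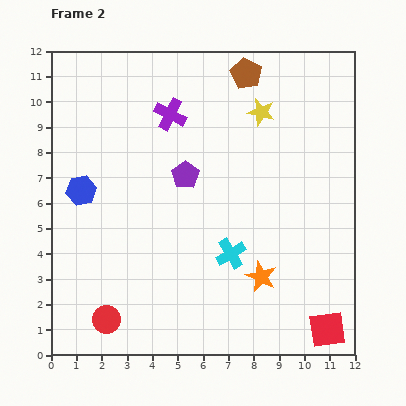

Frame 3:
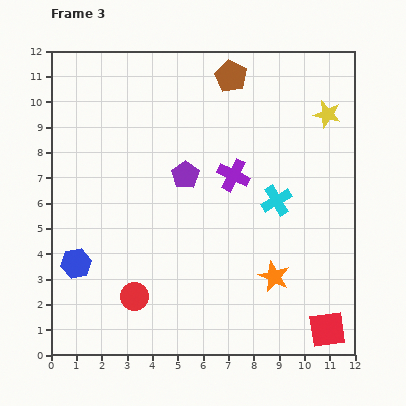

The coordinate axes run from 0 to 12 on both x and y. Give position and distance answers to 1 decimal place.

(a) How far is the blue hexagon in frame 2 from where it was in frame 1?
3.0

The blue hexagon moved from (1.4, 9.5) to (1.2, 6.5), a distance of √(0.2² + 3.0²) ≈ 3.0.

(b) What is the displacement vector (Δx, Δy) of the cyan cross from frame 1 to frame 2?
(1.9, 2.1)

The cyan cross was at (5.2, 1.9) in frame 1 and (7.1, 4.0) in frame 2.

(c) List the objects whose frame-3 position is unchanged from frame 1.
the purple pentagon, the red square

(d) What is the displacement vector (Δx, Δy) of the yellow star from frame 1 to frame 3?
(5.3, -0.2)

The yellow star was at (5.6, 9.7) in frame 1 and (10.9, 9.5) in frame 3.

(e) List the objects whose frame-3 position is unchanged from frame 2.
the purple pentagon, the red square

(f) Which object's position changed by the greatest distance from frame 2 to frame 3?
the purple cross

(moved 3.5; next 2.9)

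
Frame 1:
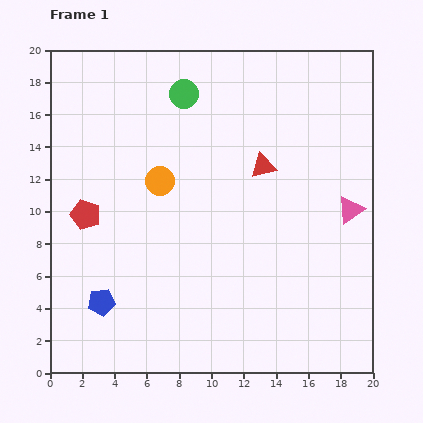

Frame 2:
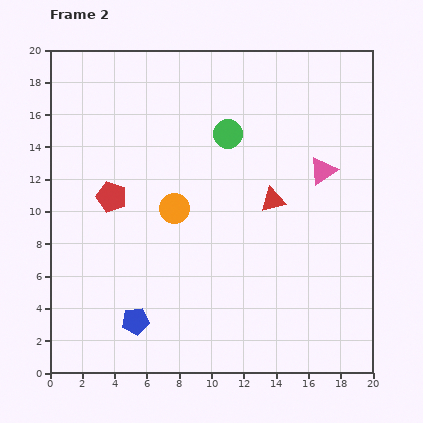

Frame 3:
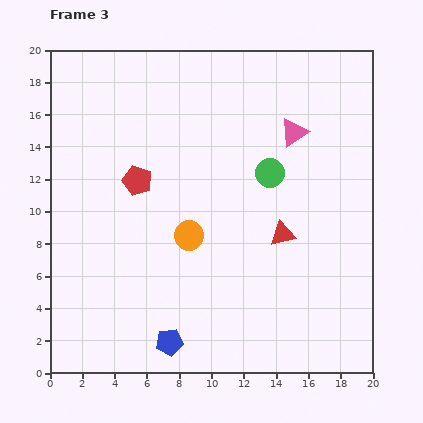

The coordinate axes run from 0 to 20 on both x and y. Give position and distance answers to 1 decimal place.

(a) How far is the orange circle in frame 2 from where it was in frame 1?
1.9

The orange circle moved from (6.8, 11.9) to (7.7, 10.2), a distance of √(0.9² + 1.7²) ≈ 1.9.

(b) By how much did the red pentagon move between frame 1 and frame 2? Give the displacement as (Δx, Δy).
(1.6, 1.1)

The red pentagon was at (2.2, 9.8) in frame 1 and (3.8, 10.9) in frame 2.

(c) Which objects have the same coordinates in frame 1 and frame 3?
none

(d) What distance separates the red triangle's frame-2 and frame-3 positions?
2.2

The red triangle moved from (13.8, 10.7) to (14.4, 8.6), a distance of √(0.6² + 2.1²) ≈ 2.2.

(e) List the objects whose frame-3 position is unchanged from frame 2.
none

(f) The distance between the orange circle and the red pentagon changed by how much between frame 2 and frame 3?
+0.7

Distance in frame 2: 4.0. Distance in frame 3: 4.7.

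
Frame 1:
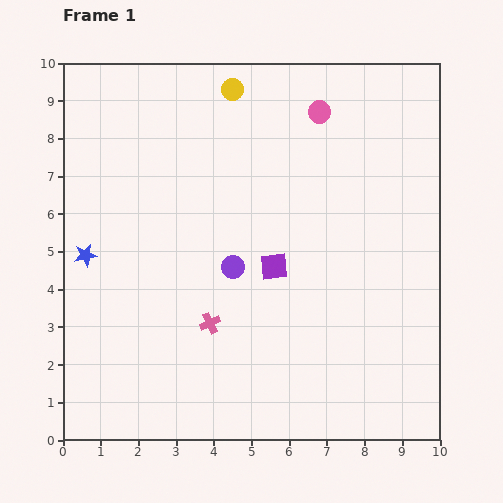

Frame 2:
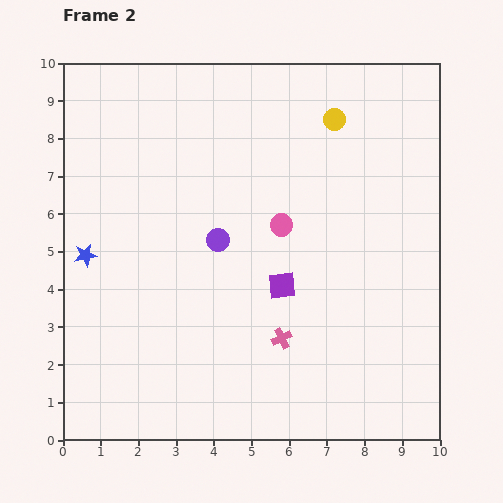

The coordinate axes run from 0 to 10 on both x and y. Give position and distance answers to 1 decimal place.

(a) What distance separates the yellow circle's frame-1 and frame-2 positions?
2.8

The yellow circle moved from (4.5, 9.3) to (7.2, 8.5), a distance of √(2.7² + 0.8²) ≈ 2.8.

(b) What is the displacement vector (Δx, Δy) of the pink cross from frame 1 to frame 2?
(1.9, -0.4)

The pink cross was at (3.9, 3.1) in frame 1 and (5.8, 2.7) in frame 2.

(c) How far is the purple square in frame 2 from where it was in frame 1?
0.5

The purple square moved from (5.6, 4.6) to (5.8, 4.1), a distance of √(0.2² + 0.5²) ≈ 0.5.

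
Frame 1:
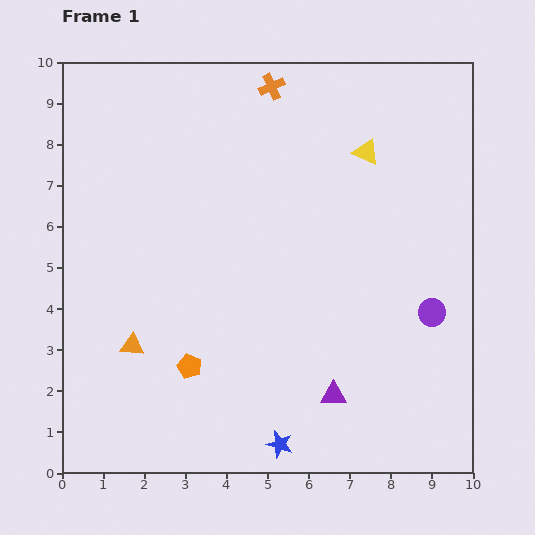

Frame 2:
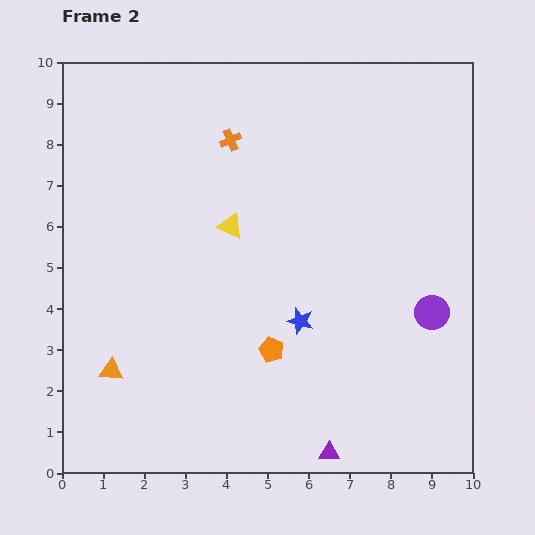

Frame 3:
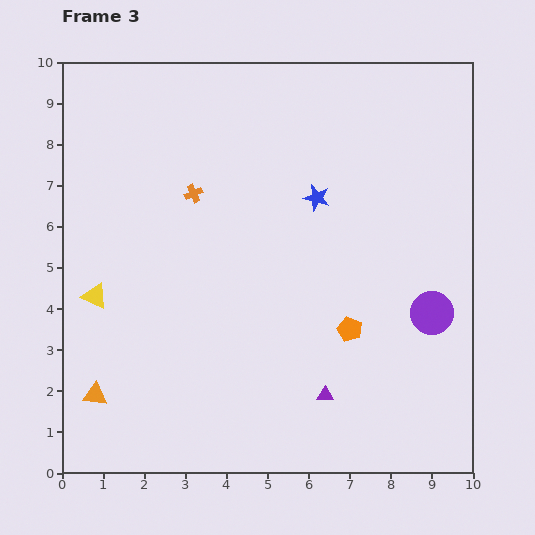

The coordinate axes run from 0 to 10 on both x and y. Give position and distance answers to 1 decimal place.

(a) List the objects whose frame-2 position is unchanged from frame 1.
the purple circle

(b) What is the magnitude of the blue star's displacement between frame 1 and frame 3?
6.1

The blue star moved from (5.3, 0.7) to (6.2, 6.7), a distance of √(0.9² + 6.0²) ≈ 6.1.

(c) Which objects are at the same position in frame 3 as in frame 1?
the purple circle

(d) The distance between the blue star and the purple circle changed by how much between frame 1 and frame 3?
-0.9

Distance in frame 1: 4.9. Distance in frame 3: 4.0.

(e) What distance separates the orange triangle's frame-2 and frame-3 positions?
0.7

The orange triangle moved from (1.2, 2.5) to (0.8, 1.9), a distance of √(0.4² + 0.6²) ≈ 0.7.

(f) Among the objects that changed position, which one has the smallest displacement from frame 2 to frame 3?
the orange triangle

(moved 0.7)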